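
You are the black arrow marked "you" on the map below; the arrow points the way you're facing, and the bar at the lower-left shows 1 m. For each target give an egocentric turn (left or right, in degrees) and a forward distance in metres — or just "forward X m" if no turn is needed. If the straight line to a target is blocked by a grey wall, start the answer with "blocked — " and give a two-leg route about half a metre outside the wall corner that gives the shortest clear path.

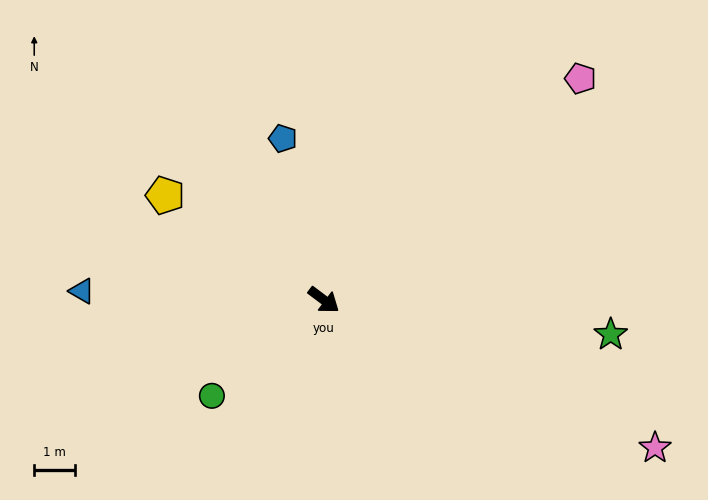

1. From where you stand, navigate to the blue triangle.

turn right 145°, forward 5.9 m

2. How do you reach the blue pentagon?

turn left 141°, forward 4.0 m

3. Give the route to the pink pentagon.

turn left 78°, forward 8.2 m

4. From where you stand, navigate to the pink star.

turn left 13°, forward 8.8 m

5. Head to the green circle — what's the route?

turn right 102°, forward 3.6 m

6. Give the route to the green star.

turn left 30°, forward 7.0 m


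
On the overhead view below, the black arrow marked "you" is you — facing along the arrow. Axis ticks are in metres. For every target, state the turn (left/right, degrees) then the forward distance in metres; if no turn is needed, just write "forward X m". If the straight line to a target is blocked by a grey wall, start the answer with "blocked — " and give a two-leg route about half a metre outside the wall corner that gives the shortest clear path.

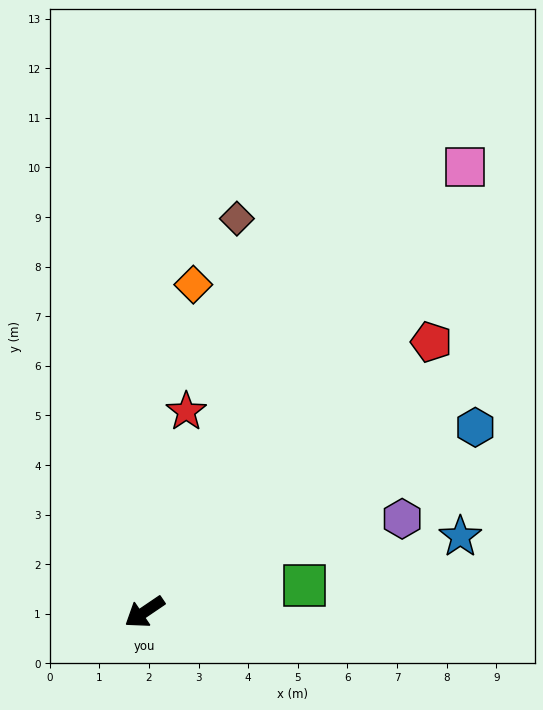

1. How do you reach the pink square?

turn right 160°, forward 11.0 m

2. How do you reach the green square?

turn left 155°, forward 3.3 m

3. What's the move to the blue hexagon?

turn left 175°, forward 7.6 m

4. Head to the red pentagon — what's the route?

turn right 171°, forward 7.9 m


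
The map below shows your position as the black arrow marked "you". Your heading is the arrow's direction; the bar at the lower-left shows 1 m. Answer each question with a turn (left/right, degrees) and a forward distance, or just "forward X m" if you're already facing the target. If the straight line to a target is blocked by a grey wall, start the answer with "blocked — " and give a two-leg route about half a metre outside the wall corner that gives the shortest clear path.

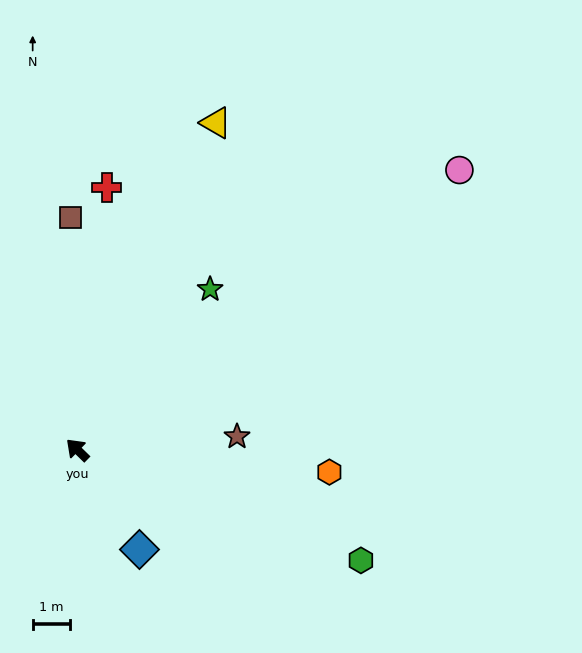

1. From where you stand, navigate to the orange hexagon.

turn right 141°, forward 6.8 m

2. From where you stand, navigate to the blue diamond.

turn left 166°, forward 3.1 m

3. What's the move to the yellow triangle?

turn right 69°, forward 9.5 m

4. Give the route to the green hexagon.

turn right 157°, forward 8.1 m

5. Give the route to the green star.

turn right 85°, forward 5.6 m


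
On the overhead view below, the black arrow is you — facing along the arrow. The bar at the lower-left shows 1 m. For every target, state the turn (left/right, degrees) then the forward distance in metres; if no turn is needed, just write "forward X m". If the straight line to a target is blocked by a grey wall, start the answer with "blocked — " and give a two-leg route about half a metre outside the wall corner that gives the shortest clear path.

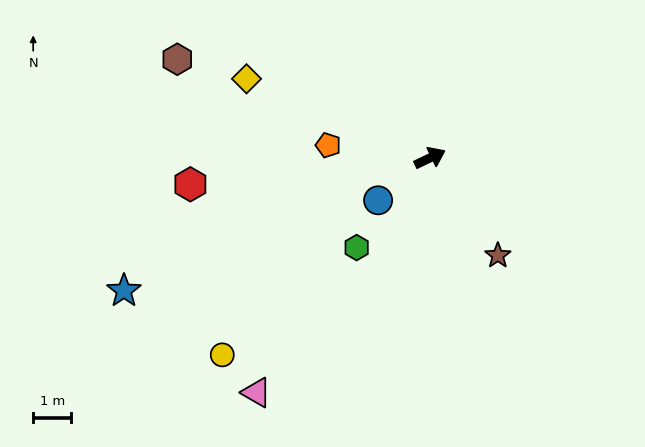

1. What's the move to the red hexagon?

turn left 161°, forward 6.3 m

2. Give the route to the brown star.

turn right 81°, forward 3.1 m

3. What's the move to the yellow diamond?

turn left 131°, forward 5.3 m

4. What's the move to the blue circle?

turn right 166°, forward 1.8 m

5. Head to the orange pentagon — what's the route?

turn left 147°, forward 2.7 m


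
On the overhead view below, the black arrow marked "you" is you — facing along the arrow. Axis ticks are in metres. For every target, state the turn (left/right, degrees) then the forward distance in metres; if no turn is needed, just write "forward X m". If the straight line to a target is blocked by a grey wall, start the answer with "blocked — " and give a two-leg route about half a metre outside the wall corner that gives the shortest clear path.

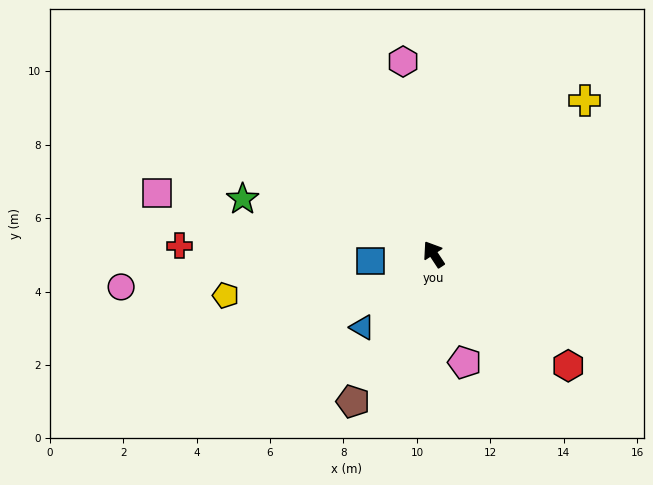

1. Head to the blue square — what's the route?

turn left 63°, forward 1.7 m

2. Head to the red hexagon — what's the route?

turn right 163°, forward 4.8 m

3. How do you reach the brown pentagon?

turn left 118°, forward 4.6 m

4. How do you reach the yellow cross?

turn right 78°, forward 5.9 m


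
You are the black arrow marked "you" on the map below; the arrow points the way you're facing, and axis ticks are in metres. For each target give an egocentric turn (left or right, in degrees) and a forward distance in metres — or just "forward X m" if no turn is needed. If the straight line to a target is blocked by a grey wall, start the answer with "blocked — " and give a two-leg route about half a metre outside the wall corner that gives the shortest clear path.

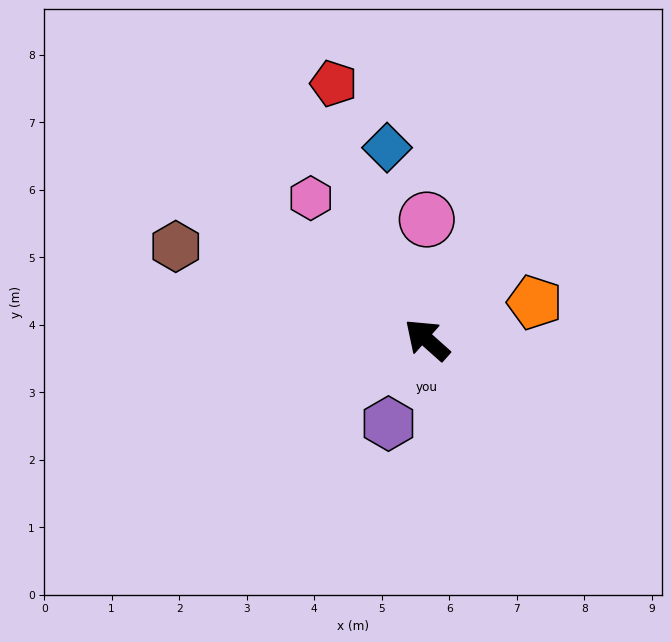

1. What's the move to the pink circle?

turn right 48°, forward 1.8 m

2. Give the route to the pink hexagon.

turn right 9°, forward 2.7 m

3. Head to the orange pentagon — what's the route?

turn right 119°, forward 1.7 m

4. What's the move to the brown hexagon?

turn left 21°, forward 4.0 m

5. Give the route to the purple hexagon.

turn left 107°, forward 1.4 m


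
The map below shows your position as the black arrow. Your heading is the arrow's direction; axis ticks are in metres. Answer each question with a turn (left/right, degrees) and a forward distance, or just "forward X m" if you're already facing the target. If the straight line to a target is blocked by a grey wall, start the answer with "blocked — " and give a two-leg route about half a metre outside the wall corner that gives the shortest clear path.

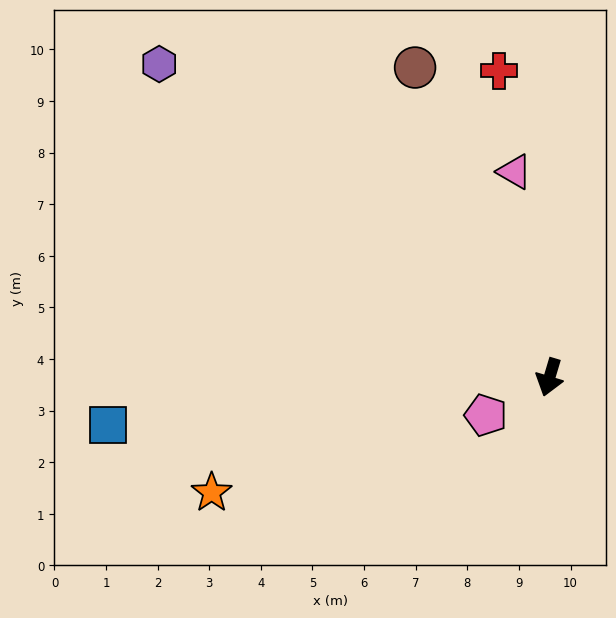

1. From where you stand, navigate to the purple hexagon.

turn right 112°, forward 9.7 m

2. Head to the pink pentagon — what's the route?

turn right 43°, forward 1.4 m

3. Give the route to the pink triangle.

turn right 154°, forward 4.0 m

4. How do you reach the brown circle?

turn right 140°, forward 6.5 m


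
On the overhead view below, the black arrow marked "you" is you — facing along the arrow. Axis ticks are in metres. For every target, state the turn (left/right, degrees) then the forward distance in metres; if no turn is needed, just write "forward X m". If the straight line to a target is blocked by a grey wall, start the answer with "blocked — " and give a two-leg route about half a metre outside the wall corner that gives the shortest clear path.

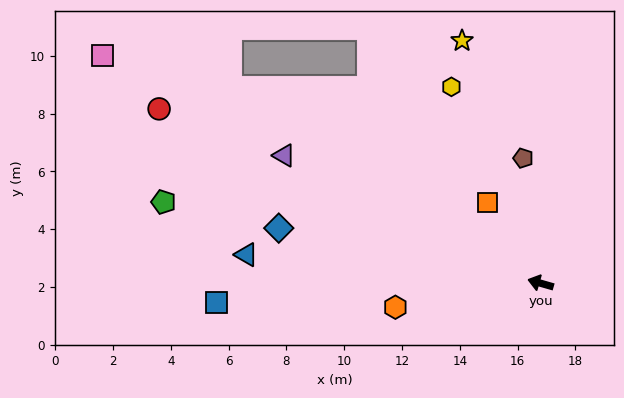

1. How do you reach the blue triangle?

turn left 10°, forward 10.2 m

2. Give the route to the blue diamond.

turn left 4°, forward 9.3 m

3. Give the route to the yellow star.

turn right 56°, forward 8.8 m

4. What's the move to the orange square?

turn right 41°, forward 3.3 m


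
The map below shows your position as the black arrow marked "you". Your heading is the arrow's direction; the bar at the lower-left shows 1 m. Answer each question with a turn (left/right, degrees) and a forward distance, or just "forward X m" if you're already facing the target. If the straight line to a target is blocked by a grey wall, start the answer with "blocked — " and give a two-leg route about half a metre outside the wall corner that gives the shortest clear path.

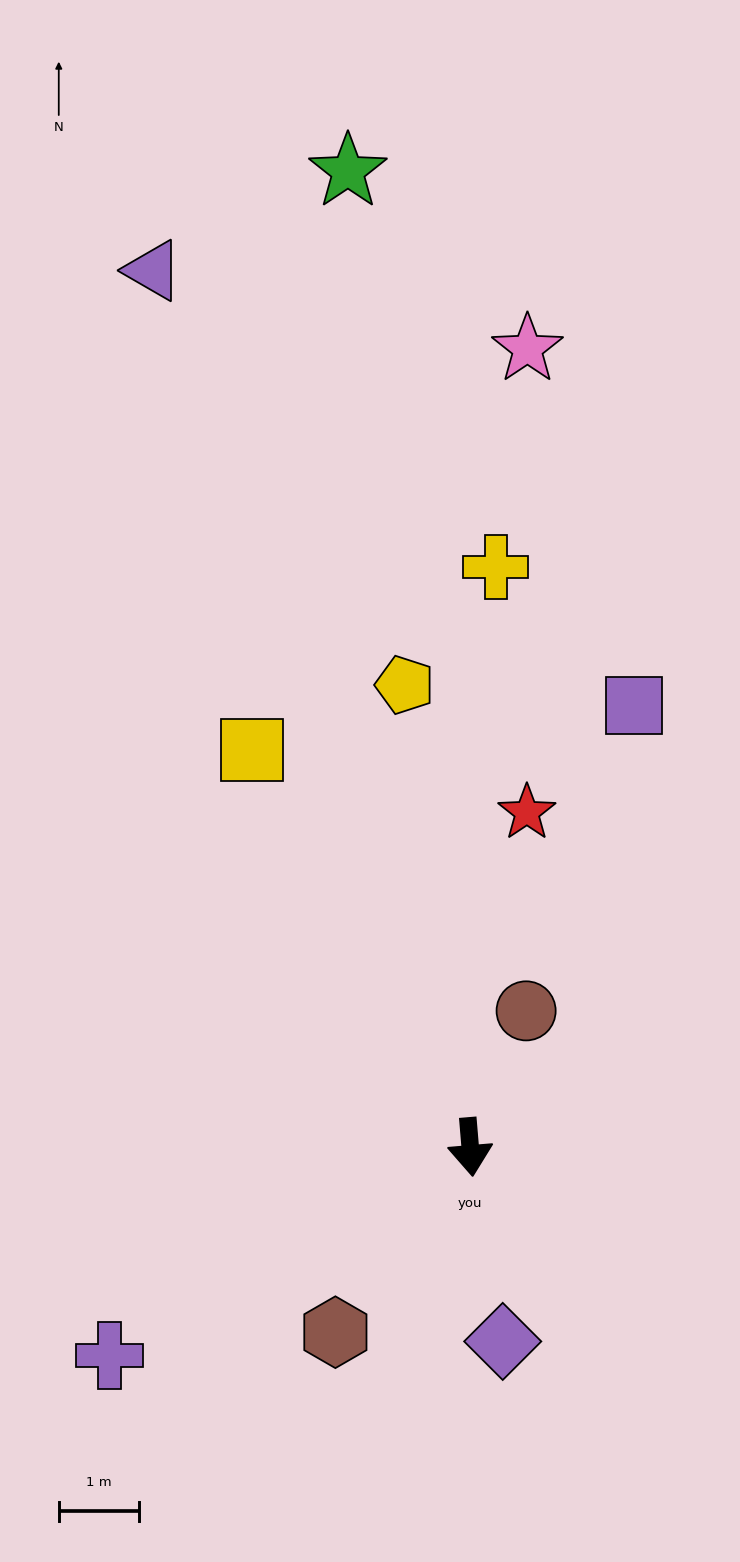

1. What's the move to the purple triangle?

turn right 165°, forward 11.6 m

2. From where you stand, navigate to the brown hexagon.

turn right 41°, forward 2.9 m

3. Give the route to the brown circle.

turn left 153°, forward 1.8 m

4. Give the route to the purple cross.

turn right 65°, forward 5.2 m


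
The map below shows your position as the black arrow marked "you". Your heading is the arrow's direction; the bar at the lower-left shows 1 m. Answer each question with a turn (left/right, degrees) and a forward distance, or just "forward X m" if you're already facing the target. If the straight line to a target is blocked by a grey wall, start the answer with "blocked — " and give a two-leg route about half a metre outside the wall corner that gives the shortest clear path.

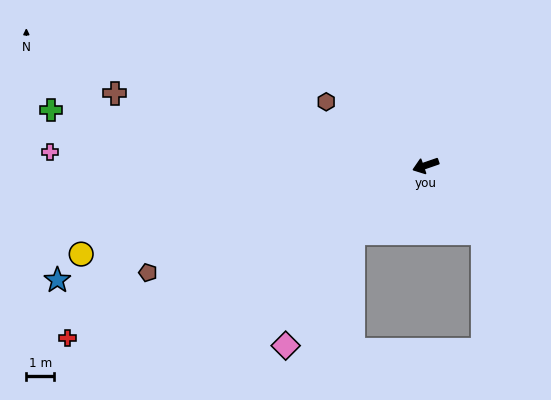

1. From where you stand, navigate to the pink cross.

turn right 21°, forward 13.5 m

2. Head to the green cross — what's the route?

turn right 28°, forward 13.6 m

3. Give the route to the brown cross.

turn right 32°, forward 11.4 m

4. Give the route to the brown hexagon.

turn right 52°, forward 4.2 m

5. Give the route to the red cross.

turn left 7°, forward 14.2 m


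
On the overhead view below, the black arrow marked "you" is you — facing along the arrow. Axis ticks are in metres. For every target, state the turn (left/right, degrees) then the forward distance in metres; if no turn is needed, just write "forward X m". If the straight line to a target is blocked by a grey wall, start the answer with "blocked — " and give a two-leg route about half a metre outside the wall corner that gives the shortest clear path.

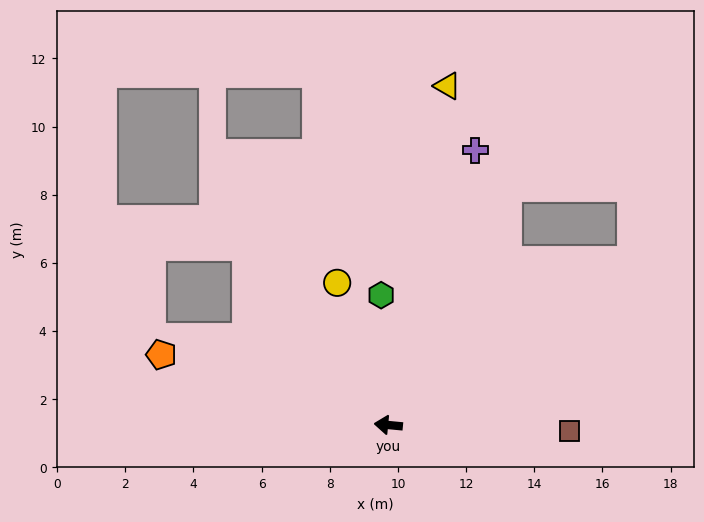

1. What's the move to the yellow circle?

turn right 65°, forward 4.4 m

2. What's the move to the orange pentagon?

turn right 12°, forward 7.0 m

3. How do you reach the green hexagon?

turn right 81°, forward 3.8 m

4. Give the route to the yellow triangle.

turn right 94°, forward 10.1 m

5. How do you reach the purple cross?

turn right 102°, forward 8.5 m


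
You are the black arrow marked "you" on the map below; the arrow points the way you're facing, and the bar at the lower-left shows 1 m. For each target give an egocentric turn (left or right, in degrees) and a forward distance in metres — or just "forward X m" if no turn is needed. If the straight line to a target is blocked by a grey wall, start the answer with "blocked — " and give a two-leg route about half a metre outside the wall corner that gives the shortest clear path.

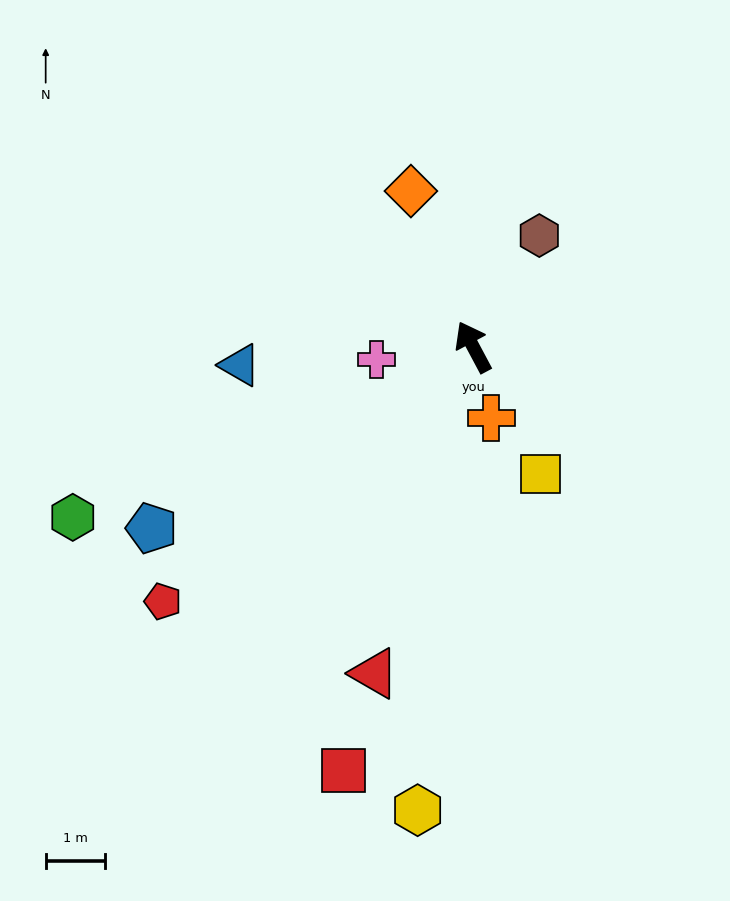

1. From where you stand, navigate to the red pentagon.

turn left 101°, forward 6.8 m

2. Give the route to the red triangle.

turn left 135°, forward 5.8 m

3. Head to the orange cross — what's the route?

turn left 166°, forward 1.2 m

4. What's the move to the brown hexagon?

turn right 59°, forward 2.2 m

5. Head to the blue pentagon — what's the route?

turn left 91°, forward 6.3 m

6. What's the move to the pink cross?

turn left 70°, forward 1.7 m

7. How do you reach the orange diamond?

turn right 6°, forward 2.8 m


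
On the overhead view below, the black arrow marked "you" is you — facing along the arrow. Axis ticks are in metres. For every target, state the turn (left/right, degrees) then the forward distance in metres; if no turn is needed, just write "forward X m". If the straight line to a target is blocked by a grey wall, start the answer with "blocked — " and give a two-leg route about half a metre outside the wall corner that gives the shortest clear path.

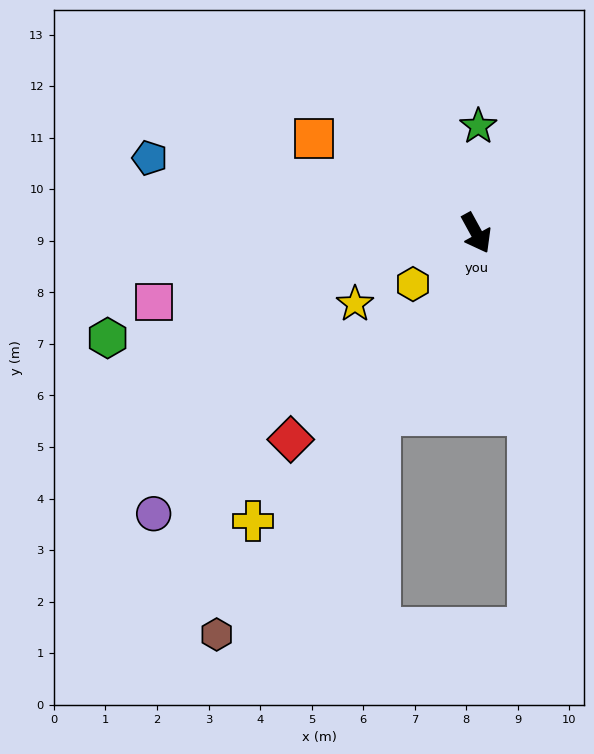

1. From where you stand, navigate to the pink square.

turn right 107°, forward 6.4 m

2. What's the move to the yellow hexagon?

turn right 80°, forward 1.6 m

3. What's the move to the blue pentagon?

turn right 132°, forward 6.5 m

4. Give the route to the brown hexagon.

turn right 62°, forward 9.3 m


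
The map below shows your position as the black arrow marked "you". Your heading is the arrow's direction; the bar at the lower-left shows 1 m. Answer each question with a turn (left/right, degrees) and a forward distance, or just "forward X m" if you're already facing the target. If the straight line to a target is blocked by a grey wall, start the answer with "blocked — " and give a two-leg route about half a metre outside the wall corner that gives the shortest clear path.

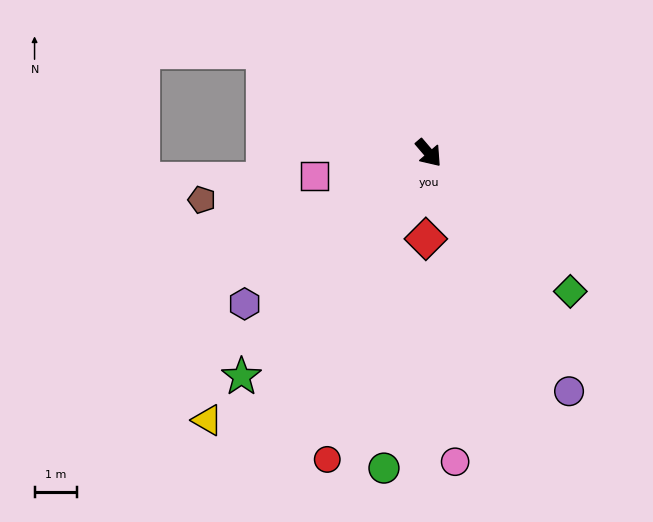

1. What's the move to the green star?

turn right 81°, forward 6.8 m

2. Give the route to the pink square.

turn right 119°, forward 2.7 m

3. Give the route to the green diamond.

turn left 5°, forward 4.6 m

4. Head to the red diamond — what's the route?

turn right 42°, forward 2.0 m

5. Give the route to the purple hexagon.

turn right 91°, forward 5.6 m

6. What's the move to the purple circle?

turn right 10°, forward 6.5 m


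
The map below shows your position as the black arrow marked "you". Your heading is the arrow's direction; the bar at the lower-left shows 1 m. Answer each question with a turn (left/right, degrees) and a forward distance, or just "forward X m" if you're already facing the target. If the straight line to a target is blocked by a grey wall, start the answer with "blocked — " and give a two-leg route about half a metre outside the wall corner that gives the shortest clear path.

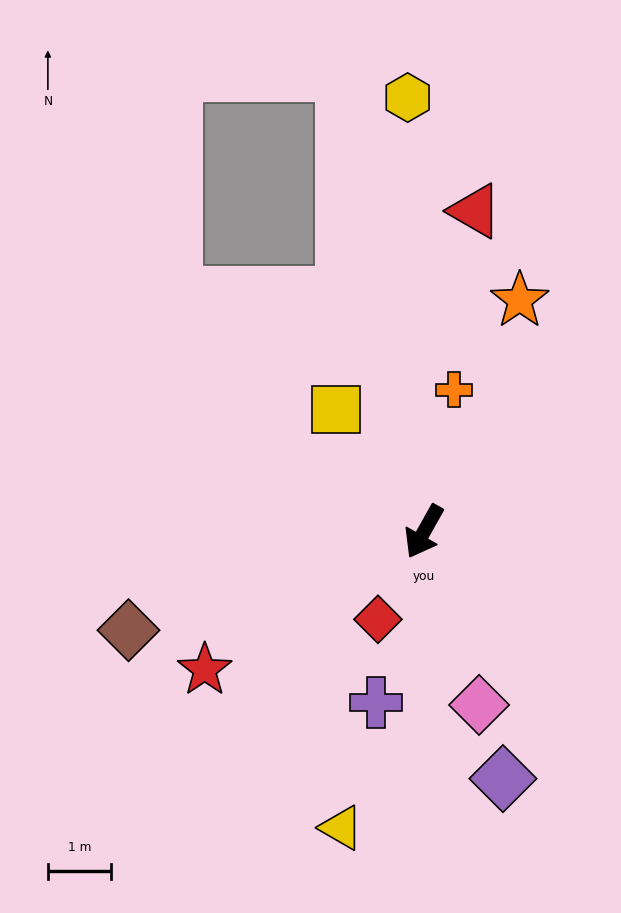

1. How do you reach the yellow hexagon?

turn right 149°, forward 6.8 m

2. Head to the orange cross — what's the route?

turn right 163°, forward 2.3 m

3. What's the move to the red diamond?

forward 1.6 m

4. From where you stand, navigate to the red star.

turn right 28°, forward 4.1 m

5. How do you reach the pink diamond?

turn left 47°, forward 2.9 m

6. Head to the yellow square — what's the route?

turn right 115°, forward 2.4 m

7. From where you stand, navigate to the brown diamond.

turn right 42°, forward 4.9 m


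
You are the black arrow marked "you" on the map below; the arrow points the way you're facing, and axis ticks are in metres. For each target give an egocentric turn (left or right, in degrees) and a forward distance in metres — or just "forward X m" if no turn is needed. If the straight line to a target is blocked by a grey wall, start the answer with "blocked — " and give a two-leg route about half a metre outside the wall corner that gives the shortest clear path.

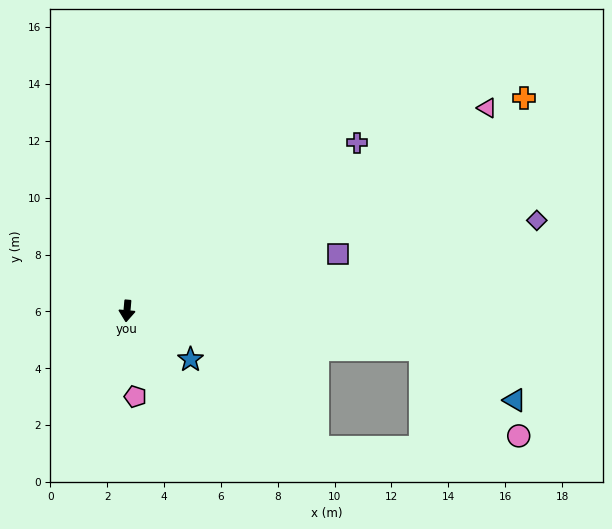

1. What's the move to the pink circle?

blocked — turn left 88°, forward 10.4 m, then turn right 35°, forward 4.6 m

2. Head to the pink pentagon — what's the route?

turn left 11°, forward 3.0 m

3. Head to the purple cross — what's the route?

turn left 131°, forward 10.0 m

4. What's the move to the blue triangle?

blocked — turn left 88°, forward 10.4 m, then turn right 22°, forward 3.8 m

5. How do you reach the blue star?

turn left 58°, forward 2.8 m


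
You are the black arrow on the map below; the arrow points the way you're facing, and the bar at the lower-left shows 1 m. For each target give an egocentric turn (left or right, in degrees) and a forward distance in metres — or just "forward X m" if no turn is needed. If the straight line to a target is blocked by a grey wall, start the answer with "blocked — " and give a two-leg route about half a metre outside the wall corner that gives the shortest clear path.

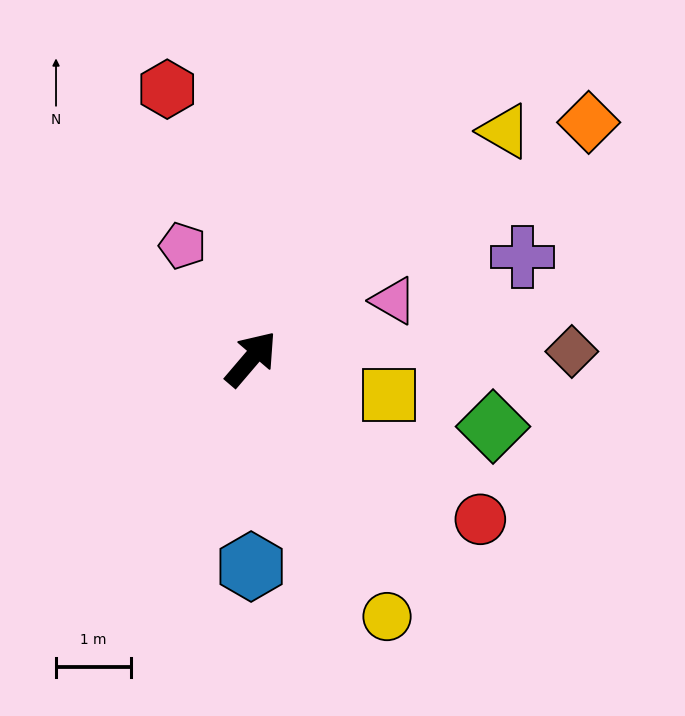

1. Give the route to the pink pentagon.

turn left 72°, forward 1.8 m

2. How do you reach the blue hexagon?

turn right 139°, forward 2.8 m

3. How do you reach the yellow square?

turn right 64°, forward 1.9 m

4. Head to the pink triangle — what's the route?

turn right 27°, forward 2.0 m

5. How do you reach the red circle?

turn right 84°, forward 3.7 m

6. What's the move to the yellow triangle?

turn right 8°, forward 4.5 m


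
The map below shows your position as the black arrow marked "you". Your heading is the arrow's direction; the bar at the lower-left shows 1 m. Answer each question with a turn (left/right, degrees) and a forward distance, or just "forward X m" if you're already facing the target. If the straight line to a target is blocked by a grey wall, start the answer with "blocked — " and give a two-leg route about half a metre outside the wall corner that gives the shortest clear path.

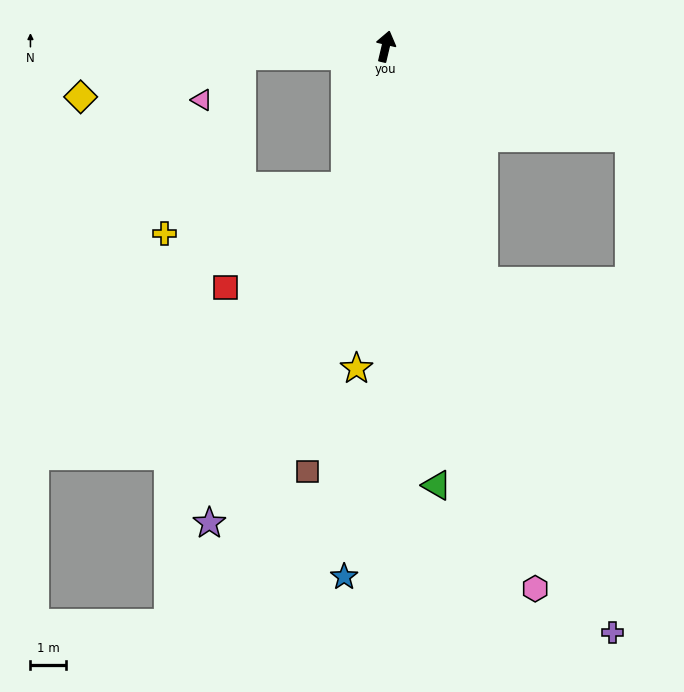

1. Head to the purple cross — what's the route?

turn right 146°, forward 17.9 m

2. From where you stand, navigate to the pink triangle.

blocked — turn left 107°, forward 4.1 m, then turn left 45°, forward 1.7 m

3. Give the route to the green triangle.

turn right 160°, forward 12.6 m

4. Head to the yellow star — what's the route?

turn right 172°, forward 9.2 m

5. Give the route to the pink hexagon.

turn right 151°, forward 16.0 m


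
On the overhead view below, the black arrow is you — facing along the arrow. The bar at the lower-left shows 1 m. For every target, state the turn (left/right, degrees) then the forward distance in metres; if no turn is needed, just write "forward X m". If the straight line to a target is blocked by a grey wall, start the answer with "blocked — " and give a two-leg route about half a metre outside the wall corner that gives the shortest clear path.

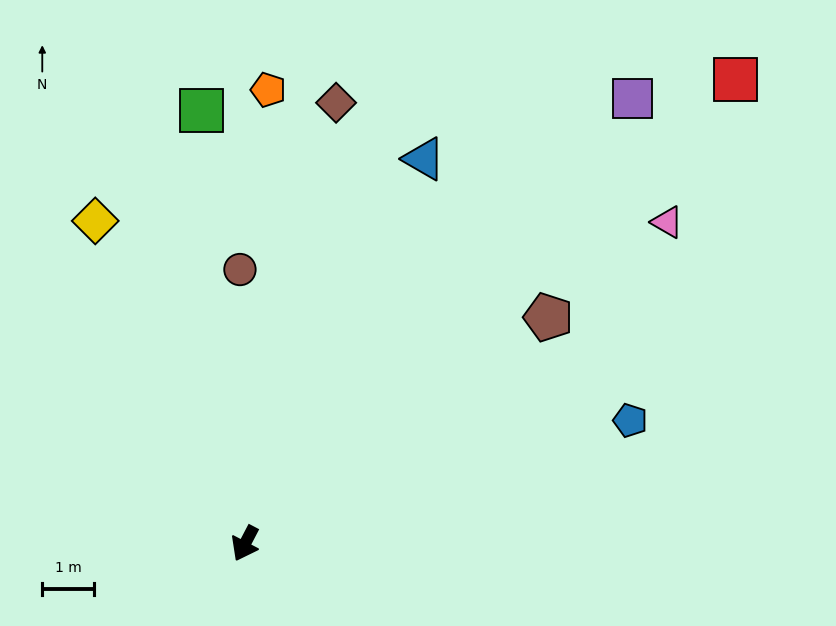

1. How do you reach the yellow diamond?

turn right 128°, forward 6.9 m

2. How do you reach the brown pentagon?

turn left 154°, forward 7.3 m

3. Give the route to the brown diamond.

turn right 164°, forward 8.7 m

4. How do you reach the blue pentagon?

turn left 135°, forward 7.8 m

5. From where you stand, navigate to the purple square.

turn left 167°, forward 11.4 m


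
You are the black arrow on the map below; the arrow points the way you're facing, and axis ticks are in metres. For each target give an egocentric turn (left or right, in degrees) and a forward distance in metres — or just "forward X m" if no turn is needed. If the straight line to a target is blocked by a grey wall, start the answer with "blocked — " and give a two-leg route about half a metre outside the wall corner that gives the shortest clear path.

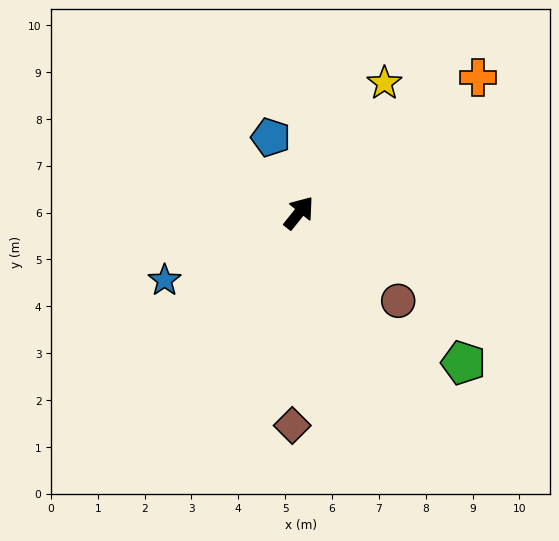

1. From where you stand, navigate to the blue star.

turn left 155°, forward 3.2 m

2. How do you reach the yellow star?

turn left 5°, forward 3.3 m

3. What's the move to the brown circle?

turn right 93°, forward 2.8 m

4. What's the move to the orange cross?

turn right 14°, forward 4.8 m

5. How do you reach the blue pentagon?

turn left 59°, forward 1.7 m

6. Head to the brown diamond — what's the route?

turn right 143°, forward 4.5 m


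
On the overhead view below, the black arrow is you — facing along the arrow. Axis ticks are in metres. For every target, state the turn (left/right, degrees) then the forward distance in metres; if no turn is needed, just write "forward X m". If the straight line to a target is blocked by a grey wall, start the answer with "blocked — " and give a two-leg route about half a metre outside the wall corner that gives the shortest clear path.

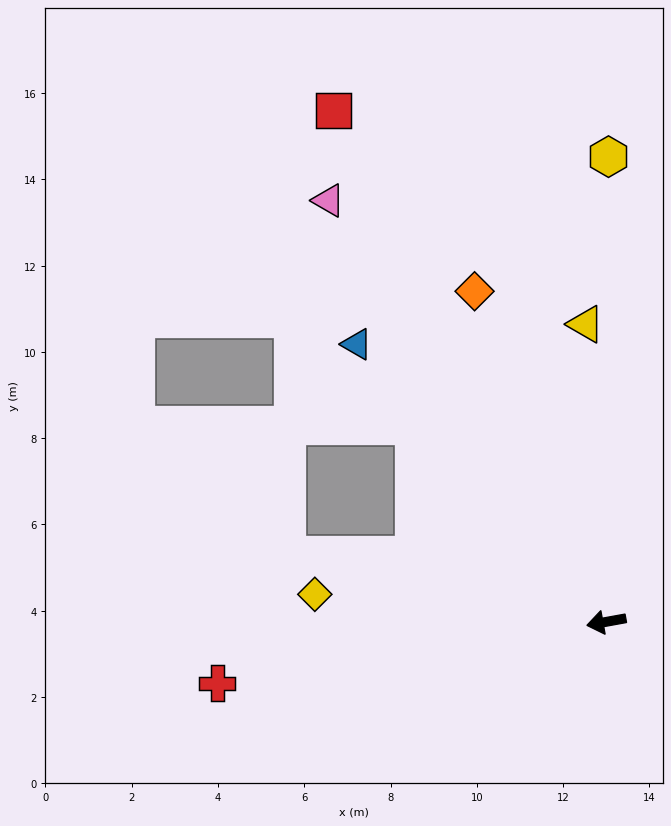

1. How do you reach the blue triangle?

turn right 58°, forward 8.7 m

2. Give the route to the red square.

turn right 72°, forward 13.4 m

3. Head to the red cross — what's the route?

forward 9.1 m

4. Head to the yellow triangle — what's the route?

turn right 96°, forward 6.9 m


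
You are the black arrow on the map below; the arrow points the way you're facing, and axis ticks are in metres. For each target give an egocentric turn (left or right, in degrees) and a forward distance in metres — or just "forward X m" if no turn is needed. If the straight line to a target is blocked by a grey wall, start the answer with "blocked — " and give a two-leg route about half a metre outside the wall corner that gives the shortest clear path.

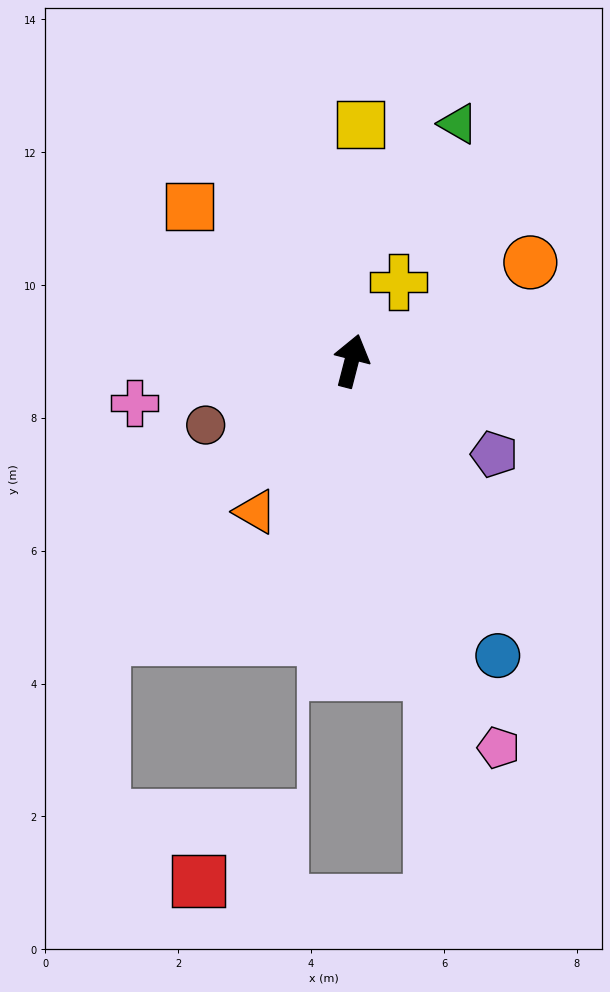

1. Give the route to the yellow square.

turn left 12°, forward 3.6 m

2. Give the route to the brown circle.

turn left 128°, forward 2.4 m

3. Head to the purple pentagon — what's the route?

turn right 109°, forward 2.6 m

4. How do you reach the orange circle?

turn right 47°, forward 3.1 m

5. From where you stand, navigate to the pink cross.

turn left 115°, forward 3.3 m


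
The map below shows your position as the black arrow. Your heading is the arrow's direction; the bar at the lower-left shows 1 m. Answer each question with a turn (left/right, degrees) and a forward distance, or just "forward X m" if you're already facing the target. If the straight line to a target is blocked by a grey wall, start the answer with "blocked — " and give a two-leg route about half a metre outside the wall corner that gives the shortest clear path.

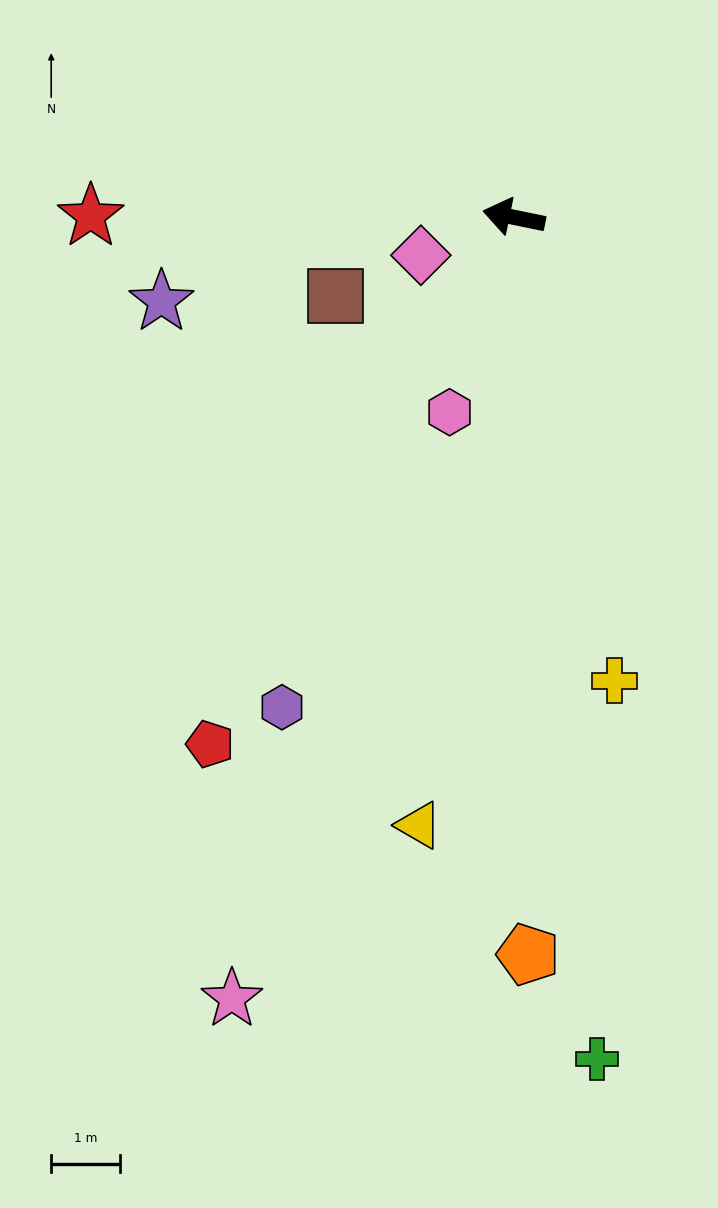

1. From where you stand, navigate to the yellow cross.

turn left 114°, forward 6.9 m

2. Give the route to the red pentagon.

turn left 72°, forward 8.8 m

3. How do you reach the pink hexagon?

turn left 83°, forward 3.0 m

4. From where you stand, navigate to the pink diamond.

turn left 34°, forward 1.5 m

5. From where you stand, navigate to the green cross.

turn left 107°, forward 12.2 m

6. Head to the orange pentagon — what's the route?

turn left 103°, forward 10.7 m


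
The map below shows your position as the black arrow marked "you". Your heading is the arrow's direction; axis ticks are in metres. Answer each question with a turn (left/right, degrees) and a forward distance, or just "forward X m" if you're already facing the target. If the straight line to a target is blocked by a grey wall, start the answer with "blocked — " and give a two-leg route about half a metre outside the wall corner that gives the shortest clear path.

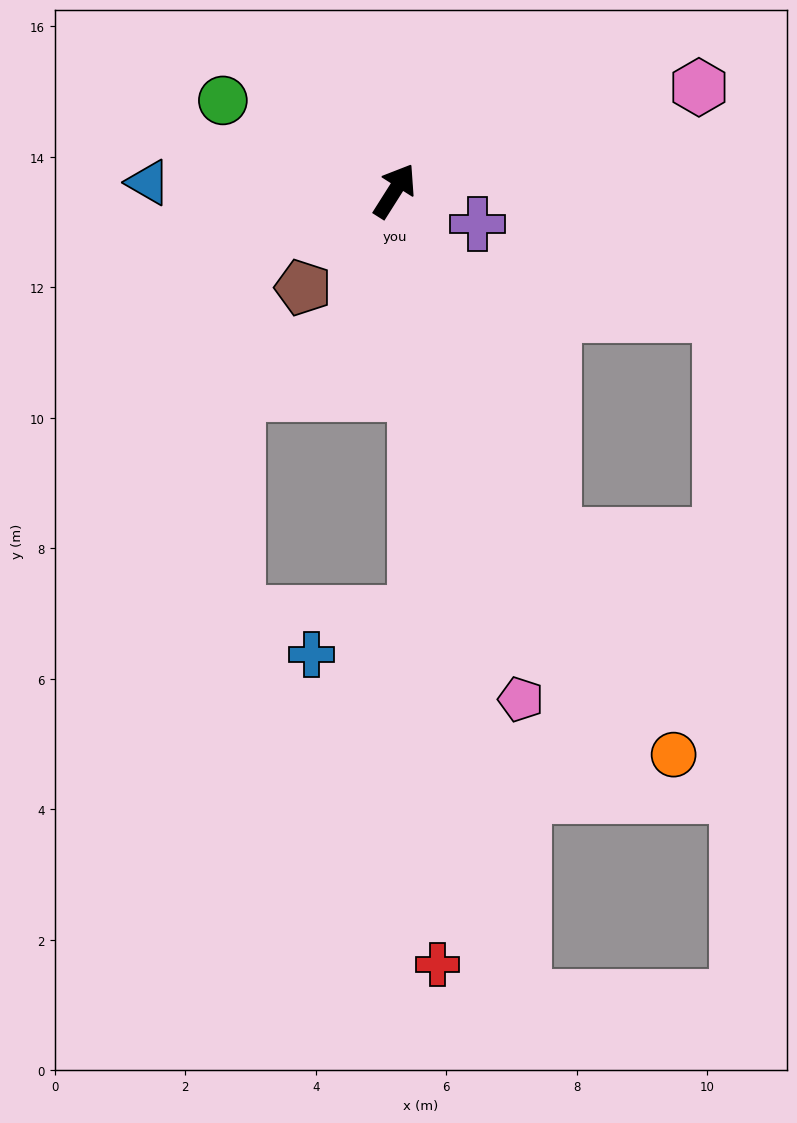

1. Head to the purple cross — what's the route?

turn right 79°, forward 1.4 m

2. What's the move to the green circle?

turn left 95°, forward 3.0 m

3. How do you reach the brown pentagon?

turn left 169°, forward 2.0 m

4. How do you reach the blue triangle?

turn left 120°, forward 3.8 m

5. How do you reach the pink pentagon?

turn right 134°, forward 8.0 m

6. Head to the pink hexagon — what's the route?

turn right 39°, forward 4.9 m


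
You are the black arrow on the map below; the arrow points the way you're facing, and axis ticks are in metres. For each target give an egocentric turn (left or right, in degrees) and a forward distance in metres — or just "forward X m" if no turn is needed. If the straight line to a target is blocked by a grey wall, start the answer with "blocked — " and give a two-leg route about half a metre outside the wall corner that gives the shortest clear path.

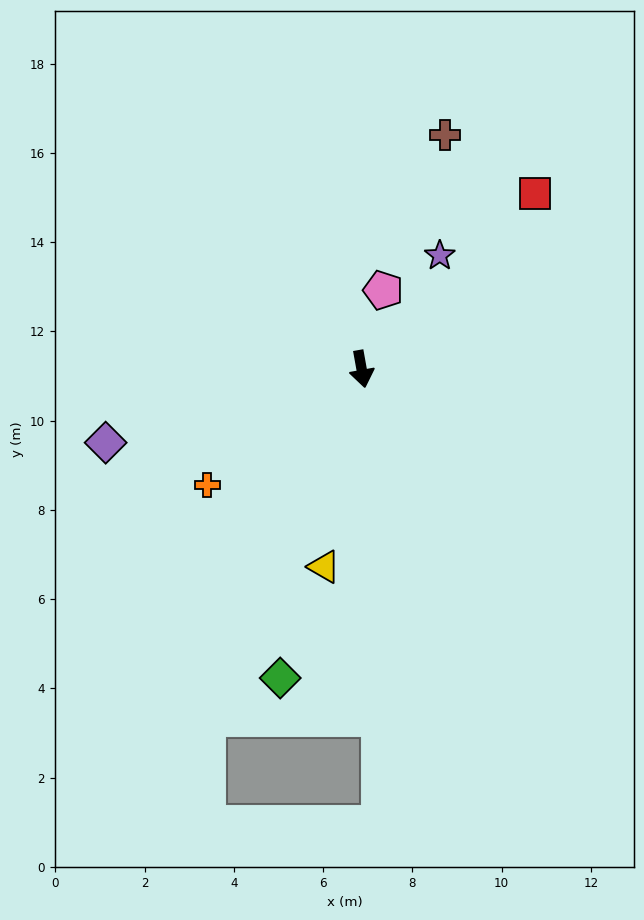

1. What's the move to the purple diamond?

turn right 84°, forward 6.0 m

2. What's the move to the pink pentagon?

turn left 155°, forward 1.8 m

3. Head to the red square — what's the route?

turn left 125°, forward 5.5 m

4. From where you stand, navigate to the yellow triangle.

turn right 21°, forward 4.5 m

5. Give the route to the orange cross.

turn right 63°, forward 4.3 m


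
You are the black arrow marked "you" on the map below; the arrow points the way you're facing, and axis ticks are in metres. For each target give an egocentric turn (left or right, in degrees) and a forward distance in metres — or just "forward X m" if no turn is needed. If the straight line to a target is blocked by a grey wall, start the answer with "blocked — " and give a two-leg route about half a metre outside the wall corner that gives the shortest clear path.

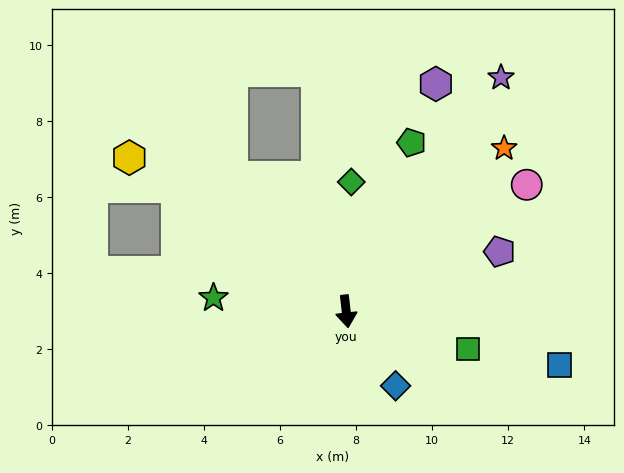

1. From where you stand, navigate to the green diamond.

turn left 171°, forward 3.4 m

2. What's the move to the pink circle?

turn left 118°, forward 5.8 m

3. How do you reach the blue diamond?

turn left 27°, forward 2.3 m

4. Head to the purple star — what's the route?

turn left 140°, forward 7.4 m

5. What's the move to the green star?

turn right 102°, forward 3.5 m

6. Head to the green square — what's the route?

turn left 66°, forward 3.4 m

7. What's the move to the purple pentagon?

turn left 105°, forward 4.3 m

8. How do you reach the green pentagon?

turn left 152°, forward 4.8 m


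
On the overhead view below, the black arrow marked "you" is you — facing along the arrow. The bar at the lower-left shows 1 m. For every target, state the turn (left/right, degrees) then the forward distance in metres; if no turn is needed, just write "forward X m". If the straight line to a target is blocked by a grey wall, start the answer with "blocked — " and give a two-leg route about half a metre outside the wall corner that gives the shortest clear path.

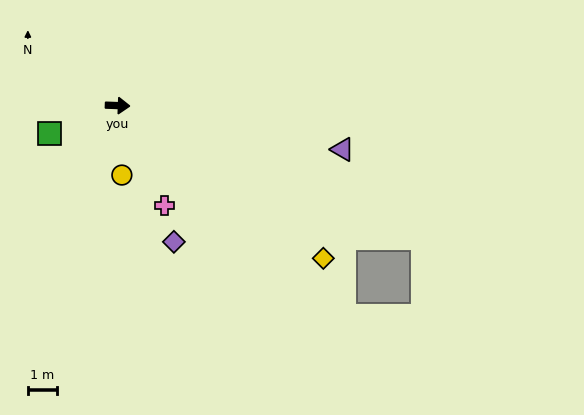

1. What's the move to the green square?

turn right 156°, forward 2.5 m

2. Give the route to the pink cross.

turn right 63°, forward 3.7 m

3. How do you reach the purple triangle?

turn right 9°, forward 7.8 m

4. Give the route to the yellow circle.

turn right 84°, forward 2.4 m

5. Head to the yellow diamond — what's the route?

turn right 34°, forward 8.7 m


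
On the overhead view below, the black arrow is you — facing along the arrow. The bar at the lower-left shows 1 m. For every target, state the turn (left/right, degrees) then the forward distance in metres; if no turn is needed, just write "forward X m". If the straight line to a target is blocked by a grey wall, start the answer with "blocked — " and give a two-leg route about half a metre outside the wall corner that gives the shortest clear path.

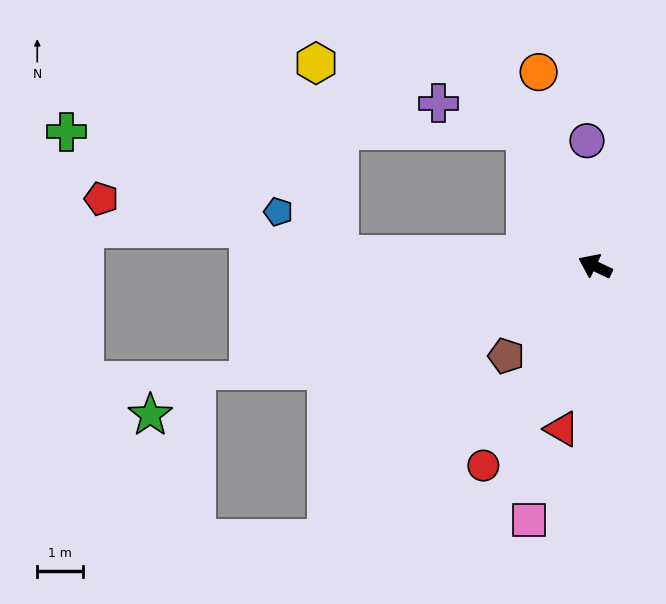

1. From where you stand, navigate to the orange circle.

turn right 48°, forward 4.4 m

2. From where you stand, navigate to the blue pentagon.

blocked — turn left 23°, forward 5.6 m, then turn right 32°, forward 1.6 m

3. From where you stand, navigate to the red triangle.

turn left 104°, forward 3.6 m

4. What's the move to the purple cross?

blocked — turn right 37°, forward 3.3 m, then turn left 45°, forward 2.0 m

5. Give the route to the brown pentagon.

turn left 71°, forward 2.8 m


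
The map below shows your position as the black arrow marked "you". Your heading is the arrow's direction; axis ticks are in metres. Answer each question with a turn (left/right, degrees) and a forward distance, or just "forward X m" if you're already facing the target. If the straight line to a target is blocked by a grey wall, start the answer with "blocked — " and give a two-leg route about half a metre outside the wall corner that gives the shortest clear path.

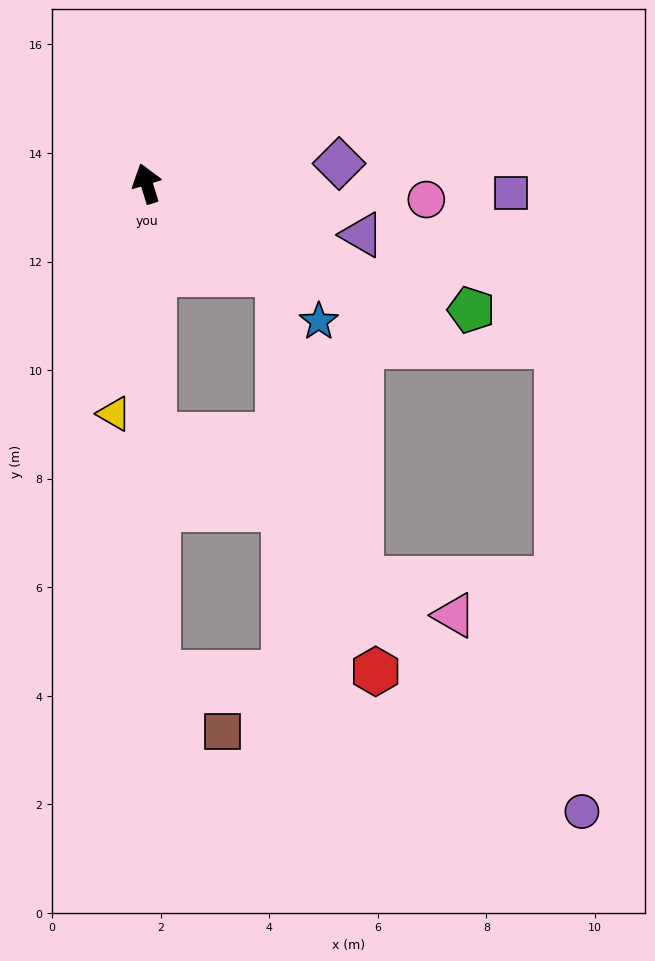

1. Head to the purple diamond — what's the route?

turn right 101°, forward 3.6 m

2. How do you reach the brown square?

blocked — turn left 164°, forward 9.0 m, then turn left 47°, forward 1.6 m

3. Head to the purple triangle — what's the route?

turn right 120°, forward 4.1 m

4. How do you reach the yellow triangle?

turn left 155°, forward 4.3 m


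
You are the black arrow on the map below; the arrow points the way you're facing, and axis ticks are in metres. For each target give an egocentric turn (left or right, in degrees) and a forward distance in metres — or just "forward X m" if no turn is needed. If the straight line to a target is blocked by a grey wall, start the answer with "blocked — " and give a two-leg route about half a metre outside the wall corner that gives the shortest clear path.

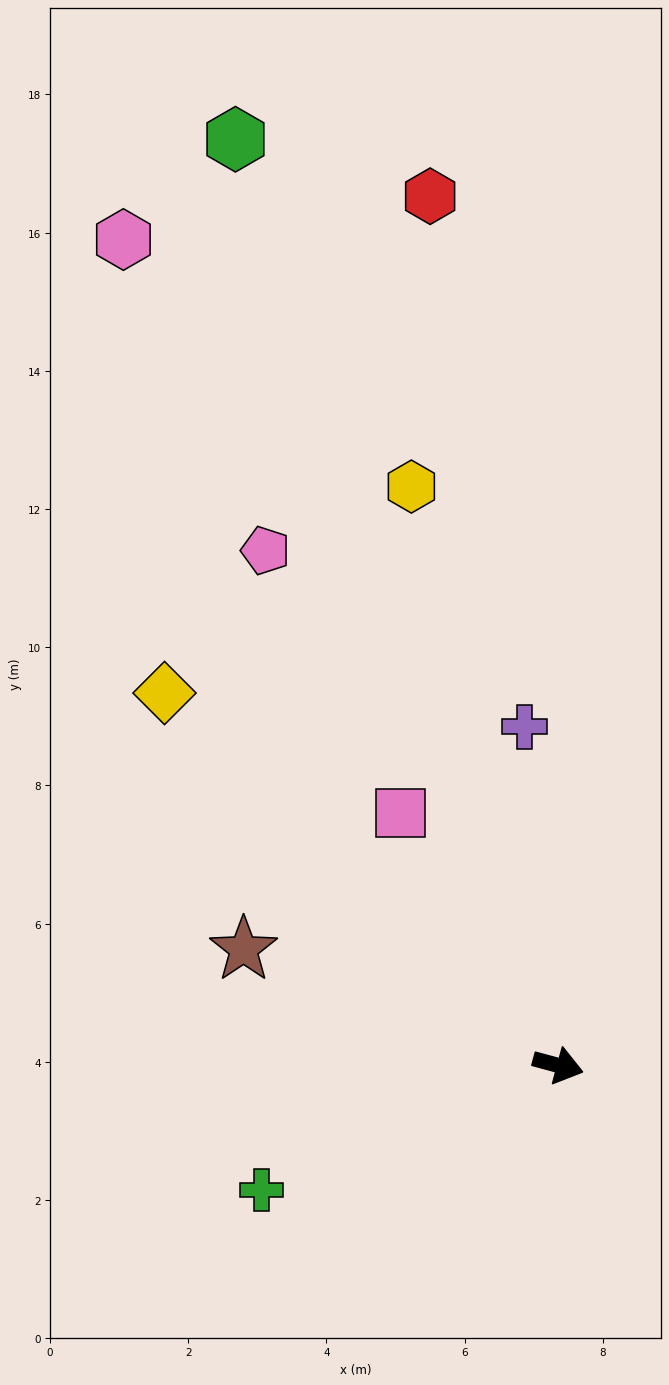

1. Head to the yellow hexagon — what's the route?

turn left 119°, forward 8.6 m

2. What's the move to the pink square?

turn left 137°, forward 4.3 m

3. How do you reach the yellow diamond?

turn left 152°, forward 7.8 m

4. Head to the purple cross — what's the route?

turn left 111°, forward 4.9 m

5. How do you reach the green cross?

turn right 142°, forward 4.7 m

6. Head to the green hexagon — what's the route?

turn left 124°, forward 14.2 m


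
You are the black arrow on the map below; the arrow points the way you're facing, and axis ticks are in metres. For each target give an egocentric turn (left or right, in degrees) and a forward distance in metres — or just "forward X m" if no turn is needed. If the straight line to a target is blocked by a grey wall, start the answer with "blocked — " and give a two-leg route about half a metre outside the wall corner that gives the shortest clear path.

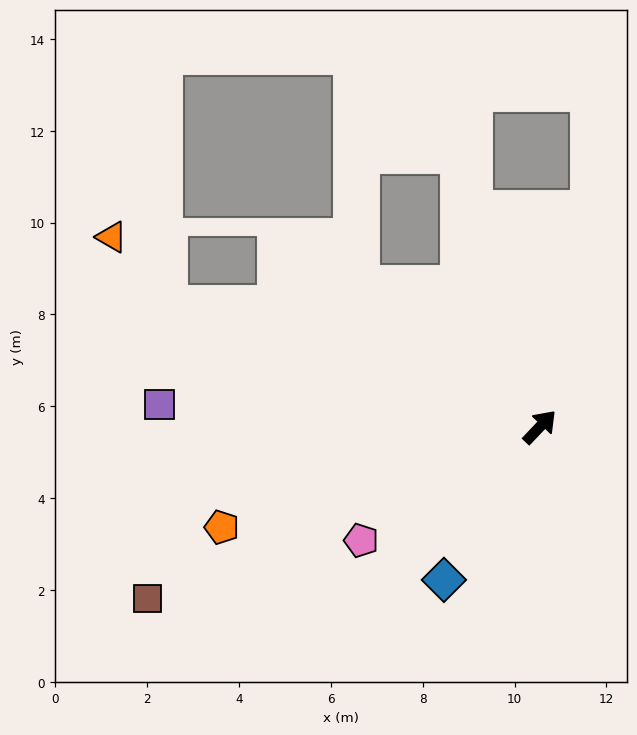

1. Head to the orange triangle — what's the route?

blocked — turn left 115°, forward 8.5 m, then turn right 32°, forward 1.9 m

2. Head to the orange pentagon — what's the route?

turn left 151°, forward 7.3 m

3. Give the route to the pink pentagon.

turn left 166°, forward 4.6 m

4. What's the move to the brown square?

turn left 157°, forward 9.3 m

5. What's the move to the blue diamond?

turn right 169°, forward 3.9 m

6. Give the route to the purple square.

turn left 130°, forward 8.3 m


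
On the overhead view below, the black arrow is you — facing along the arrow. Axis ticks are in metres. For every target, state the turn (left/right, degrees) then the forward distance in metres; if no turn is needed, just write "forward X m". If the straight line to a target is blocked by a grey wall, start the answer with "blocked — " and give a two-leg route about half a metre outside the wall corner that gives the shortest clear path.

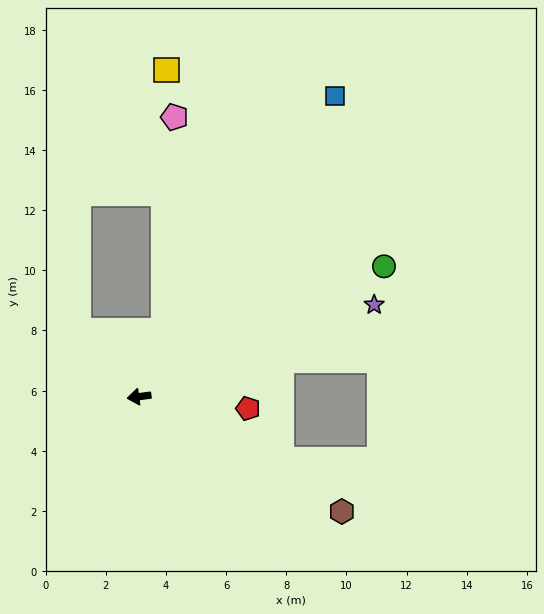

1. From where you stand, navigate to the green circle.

turn right 160°, forward 9.2 m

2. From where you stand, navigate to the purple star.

turn right 166°, forward 8.4 m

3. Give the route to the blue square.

turn right 131°, forward 11.9 m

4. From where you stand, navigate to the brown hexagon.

turn left 143°, forward 7.7 m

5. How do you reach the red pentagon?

turn left 166°, forward 3.6 m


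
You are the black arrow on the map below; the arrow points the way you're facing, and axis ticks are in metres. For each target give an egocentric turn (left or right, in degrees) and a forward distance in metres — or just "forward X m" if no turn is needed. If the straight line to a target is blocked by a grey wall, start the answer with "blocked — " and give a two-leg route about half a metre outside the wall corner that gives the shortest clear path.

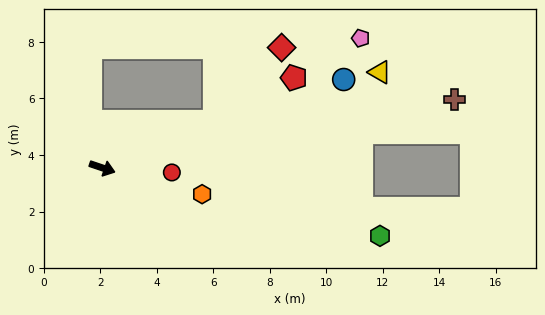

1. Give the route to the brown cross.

turn left 30°, forward 12.7 m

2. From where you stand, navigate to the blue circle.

turn left 39°, forward 9.1 m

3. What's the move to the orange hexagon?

turn left 4°, forward 3.7 m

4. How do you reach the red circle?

turn left 15°, forward 2.5 m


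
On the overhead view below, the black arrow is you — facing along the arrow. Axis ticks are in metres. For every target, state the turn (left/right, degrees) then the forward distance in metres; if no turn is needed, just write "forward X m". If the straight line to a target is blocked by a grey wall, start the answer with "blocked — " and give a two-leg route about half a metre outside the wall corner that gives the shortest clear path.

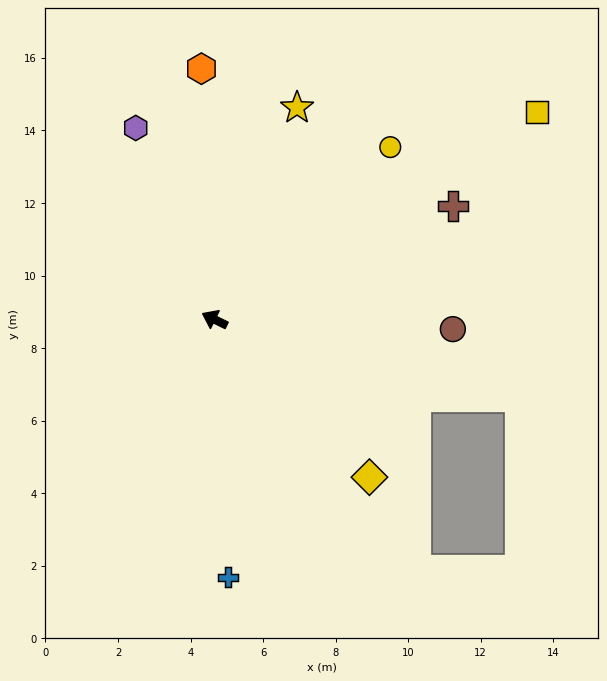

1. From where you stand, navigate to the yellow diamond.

turn left 161°, forward 6.1 m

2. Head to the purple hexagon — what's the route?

turn right 42°, forward 5.7 m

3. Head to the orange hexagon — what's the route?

turn right 61°, forward 6.9 m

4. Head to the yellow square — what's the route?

turn right 121°, forward 10.6 m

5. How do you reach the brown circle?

turn right 156°, forward 6.6 m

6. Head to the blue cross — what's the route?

turn left 119°, forward 7.1 m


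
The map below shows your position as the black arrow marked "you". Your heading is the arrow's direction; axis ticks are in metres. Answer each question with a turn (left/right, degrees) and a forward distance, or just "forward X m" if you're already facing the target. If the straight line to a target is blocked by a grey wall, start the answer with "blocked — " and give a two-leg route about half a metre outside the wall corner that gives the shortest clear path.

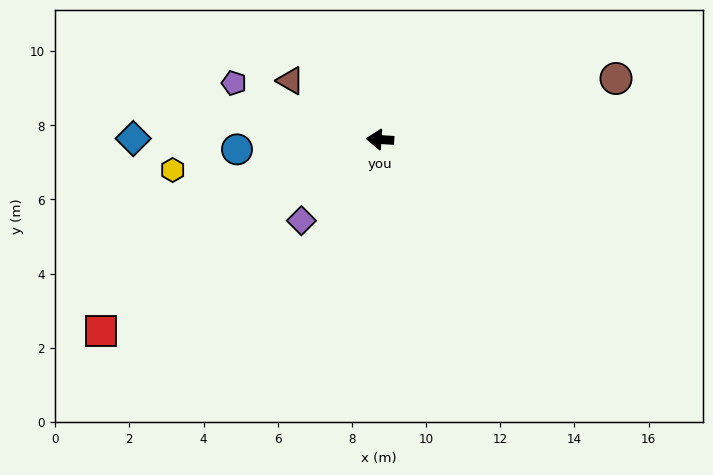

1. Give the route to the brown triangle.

turn right 30°, forward 2.9 m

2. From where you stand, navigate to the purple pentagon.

turn right 17°, forward 4.2 m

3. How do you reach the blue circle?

turn left 8°, forward 3.9 m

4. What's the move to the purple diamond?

turn left 50°, forward 3.0 m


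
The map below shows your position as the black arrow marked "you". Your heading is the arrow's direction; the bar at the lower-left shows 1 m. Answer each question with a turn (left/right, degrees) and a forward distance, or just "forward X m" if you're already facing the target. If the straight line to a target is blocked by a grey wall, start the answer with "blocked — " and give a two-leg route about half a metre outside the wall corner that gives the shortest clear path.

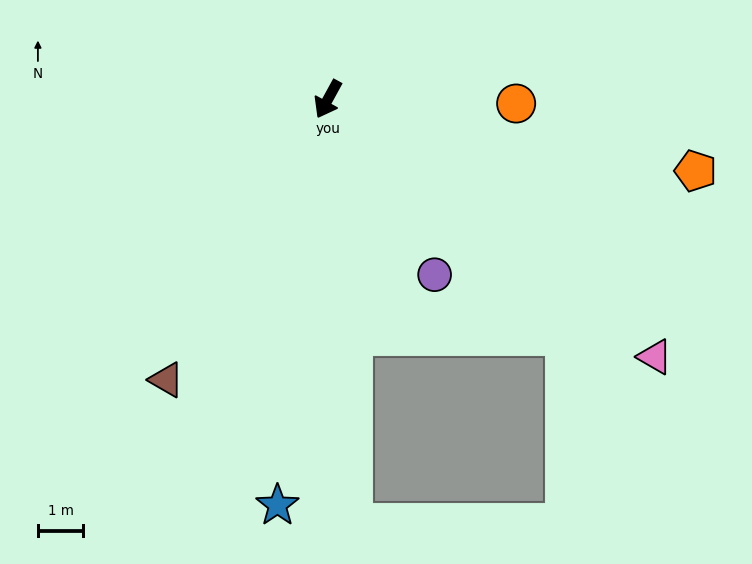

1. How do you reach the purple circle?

turn left 60°, forward 4.6 m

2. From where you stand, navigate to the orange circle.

turn left 117°, forward 4.2 m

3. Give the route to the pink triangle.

turn left 80°, forward 9.2 m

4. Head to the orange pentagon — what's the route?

turn left 108°, forward 8.3 m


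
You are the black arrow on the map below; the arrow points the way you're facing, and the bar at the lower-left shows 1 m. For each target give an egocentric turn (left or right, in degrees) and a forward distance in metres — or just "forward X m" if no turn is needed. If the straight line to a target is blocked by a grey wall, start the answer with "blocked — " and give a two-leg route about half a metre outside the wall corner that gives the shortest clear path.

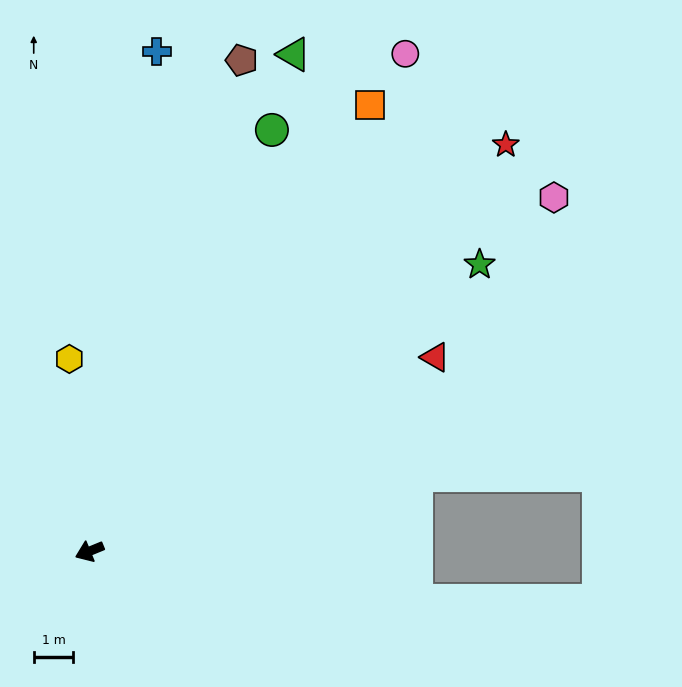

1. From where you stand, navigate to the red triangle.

turn right 173°, forward 10.0 m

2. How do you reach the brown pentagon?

turn right 130°, forward 12.9 m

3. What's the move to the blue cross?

turn right 120°, forward 12.7 m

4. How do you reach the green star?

turn right 166°, forward 12.2 m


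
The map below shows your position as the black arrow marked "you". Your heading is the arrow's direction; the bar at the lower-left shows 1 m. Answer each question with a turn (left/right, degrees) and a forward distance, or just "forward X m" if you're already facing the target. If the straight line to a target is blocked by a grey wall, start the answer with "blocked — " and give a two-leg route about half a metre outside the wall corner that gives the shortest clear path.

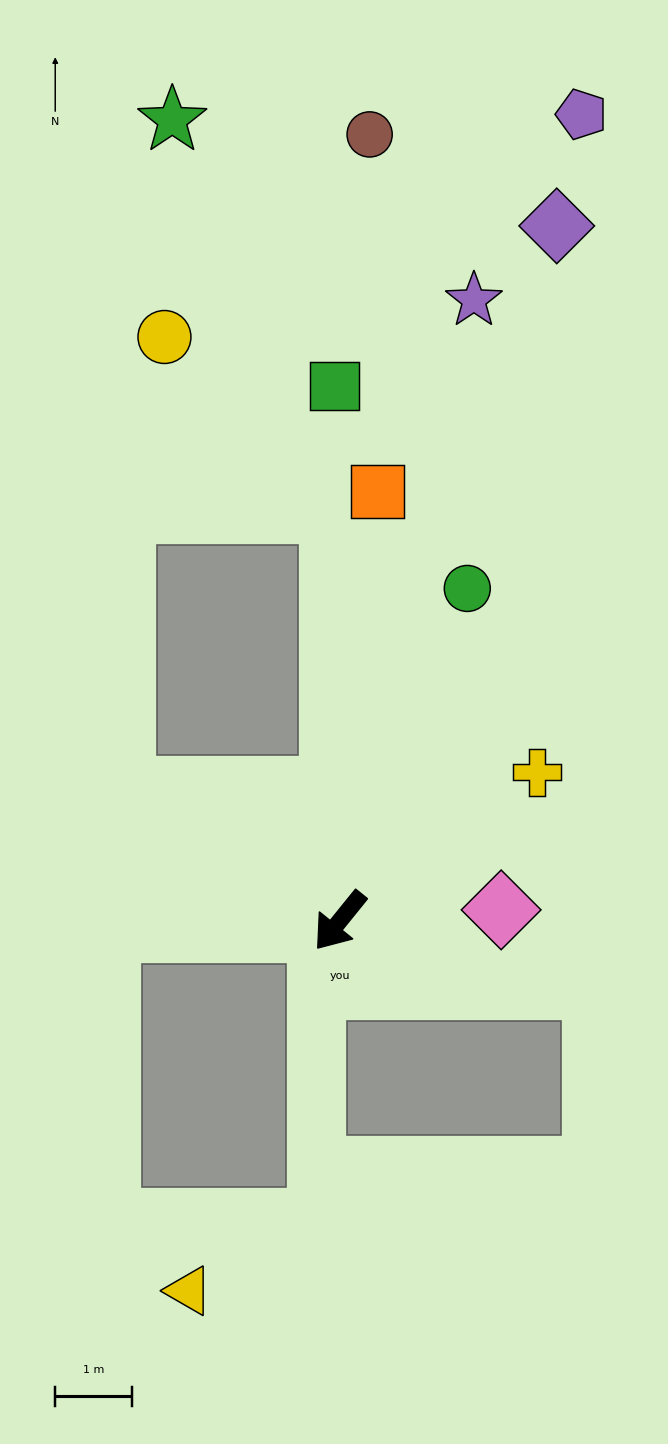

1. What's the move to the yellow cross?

turn left 166°, forward 3.2 m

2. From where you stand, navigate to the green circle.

turn right 162°, forward 4.6 m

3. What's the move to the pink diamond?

turn left 133°, forward 2.1 m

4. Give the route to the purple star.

turn right 153°, forward 8.2 m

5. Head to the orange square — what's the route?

turn right 146°, forward 5.6 m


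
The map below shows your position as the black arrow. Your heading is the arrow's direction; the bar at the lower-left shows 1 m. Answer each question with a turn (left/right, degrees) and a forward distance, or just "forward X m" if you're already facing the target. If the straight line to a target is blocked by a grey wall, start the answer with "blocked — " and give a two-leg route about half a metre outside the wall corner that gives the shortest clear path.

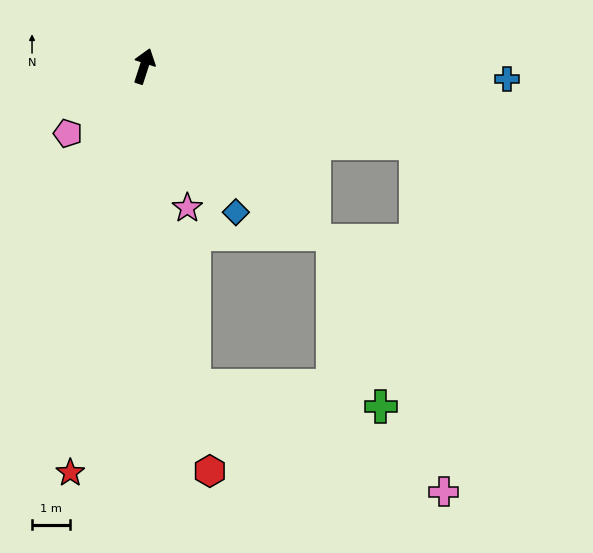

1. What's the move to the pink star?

turn right 145°, forward 3.9 m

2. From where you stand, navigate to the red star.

turn right 172°, forward 10.8 m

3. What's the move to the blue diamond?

turn right 130°, forward 4.5 m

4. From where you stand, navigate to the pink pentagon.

turn left 149°, forward 2.7 m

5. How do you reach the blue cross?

turn right 74°, forward 9.5 m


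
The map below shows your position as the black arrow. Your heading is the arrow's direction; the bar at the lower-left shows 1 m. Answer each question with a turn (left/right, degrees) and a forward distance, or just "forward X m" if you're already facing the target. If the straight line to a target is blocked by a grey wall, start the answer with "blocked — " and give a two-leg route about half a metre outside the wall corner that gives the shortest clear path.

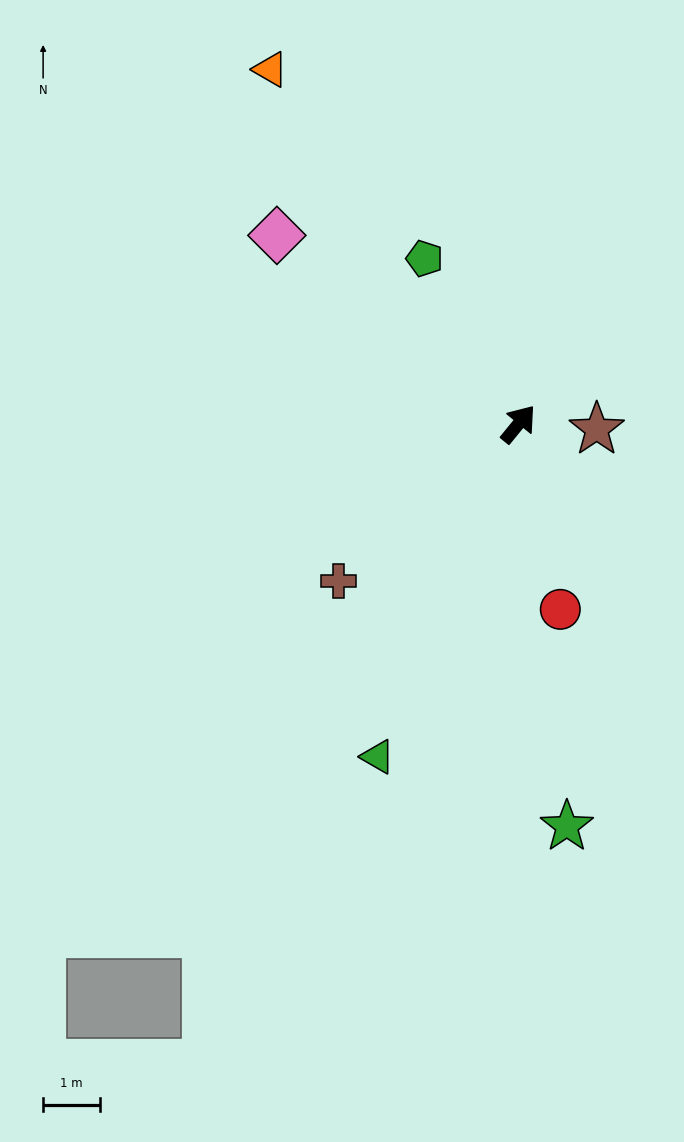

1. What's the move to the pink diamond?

turn left 91°, forward 5.4 m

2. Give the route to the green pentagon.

turn left 69°, forward 3.4 m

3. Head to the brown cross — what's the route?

turn left 170°, forward 4.2 m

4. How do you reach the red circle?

turn right 128°, forward 3.4 m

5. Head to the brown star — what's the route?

turn right 55°, forward 1.4 m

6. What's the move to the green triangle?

turn right 164°, forward 6.4 m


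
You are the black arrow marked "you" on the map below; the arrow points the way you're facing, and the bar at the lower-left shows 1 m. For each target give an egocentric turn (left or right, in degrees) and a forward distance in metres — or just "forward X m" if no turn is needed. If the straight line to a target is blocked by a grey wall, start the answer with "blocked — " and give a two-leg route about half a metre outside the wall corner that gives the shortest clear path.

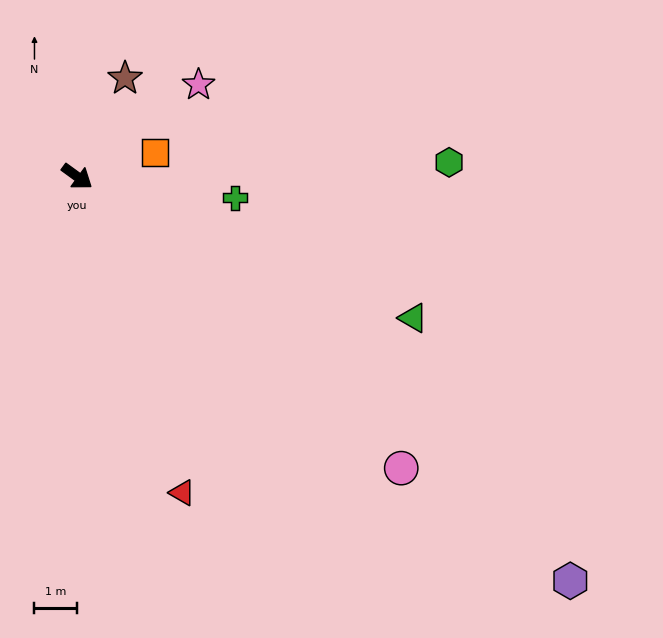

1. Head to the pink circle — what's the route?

turn right 6°, forward 10.2 m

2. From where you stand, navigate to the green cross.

turn left 28°, forward 3.7 m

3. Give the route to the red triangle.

turn right 36°, forward 7.8 m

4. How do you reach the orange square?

turn left 53°, forward 1.9 m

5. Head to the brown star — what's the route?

turn left 100°, forward 2.6 m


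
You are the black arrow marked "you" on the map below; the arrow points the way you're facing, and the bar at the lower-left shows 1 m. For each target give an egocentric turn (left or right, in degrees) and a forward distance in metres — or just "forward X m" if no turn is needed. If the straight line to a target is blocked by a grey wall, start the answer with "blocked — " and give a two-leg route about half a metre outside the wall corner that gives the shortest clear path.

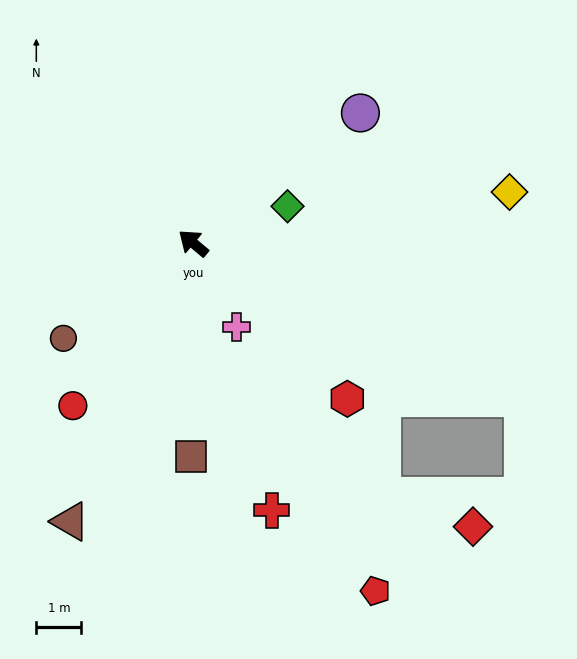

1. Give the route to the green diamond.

turn right 119°, forward 2.2 m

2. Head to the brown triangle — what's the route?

turn left 106°, forward 6.8 m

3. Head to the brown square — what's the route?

turn left 129°, forward 4.7 m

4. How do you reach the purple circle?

turn right 102°, forward 4.7 m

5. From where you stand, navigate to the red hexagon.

turn left 175°, forward 4.9 m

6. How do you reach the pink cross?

turn left 157°, forward 2.1 m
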